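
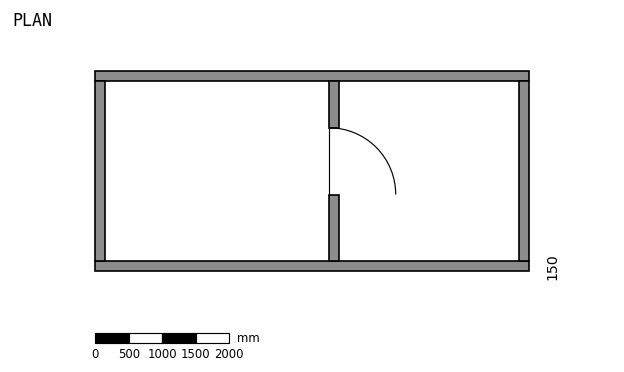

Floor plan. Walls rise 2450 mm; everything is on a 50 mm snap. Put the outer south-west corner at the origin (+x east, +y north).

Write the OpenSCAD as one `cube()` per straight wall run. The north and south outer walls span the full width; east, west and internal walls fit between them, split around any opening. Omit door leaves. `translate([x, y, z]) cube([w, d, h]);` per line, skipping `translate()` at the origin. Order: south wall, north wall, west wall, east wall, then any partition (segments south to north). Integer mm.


cube([6500, 150, 2450]);
translate([0, 2850, 0]) cube([6500, 150, 2450]);
translate([0, 150, 0]) cube([150, 2700, 2450]);
translate([6350, 150, 0]) cube([150, 2700, 2450]);
translate([3500, 150, 0]) cube([150, 1000, 2450]);
translate([3500, 2150, 0]) cube([150, 700, 2450]);


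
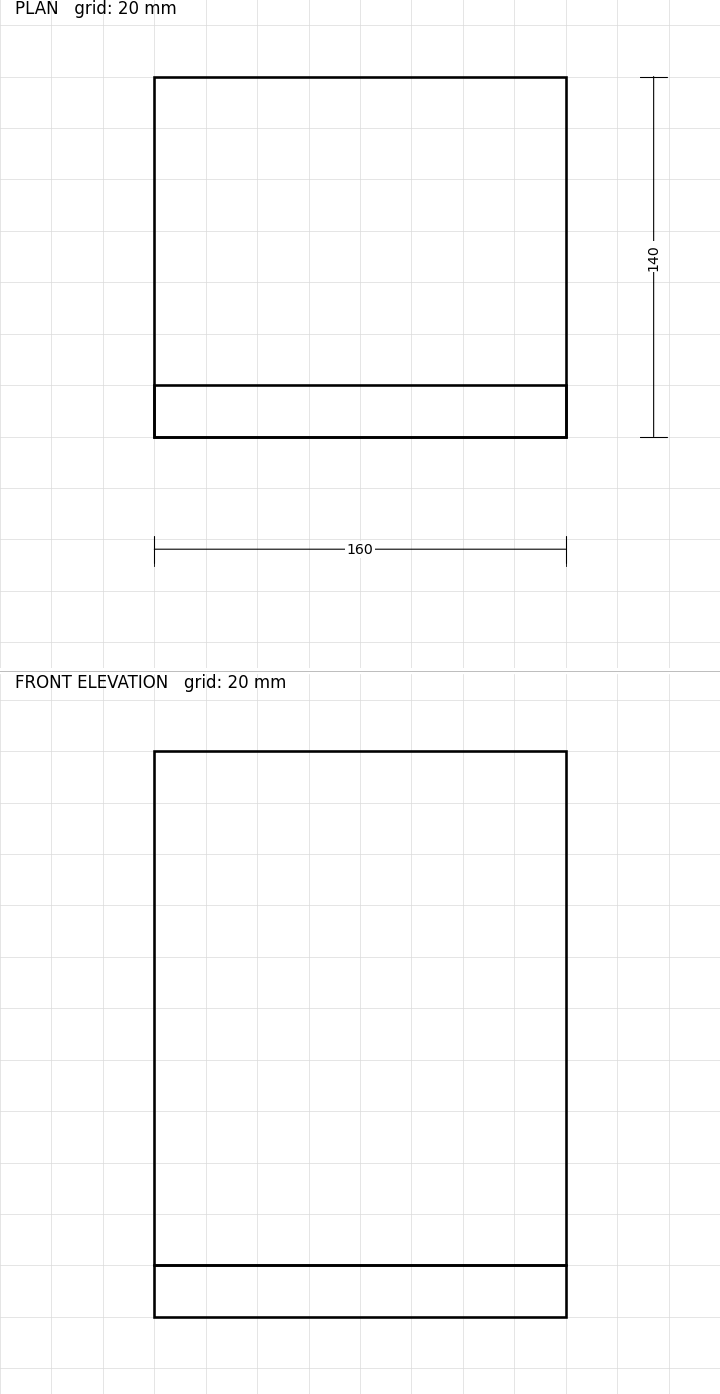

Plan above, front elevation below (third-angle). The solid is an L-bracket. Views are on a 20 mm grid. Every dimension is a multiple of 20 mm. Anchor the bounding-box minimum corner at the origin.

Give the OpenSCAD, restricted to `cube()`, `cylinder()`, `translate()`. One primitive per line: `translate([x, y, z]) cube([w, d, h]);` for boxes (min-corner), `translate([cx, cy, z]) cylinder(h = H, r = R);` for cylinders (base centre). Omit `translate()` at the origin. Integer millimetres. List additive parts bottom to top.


cube([160, 140, 20]);
translate([0, 0, 20]) cube([160, 20, 200]);


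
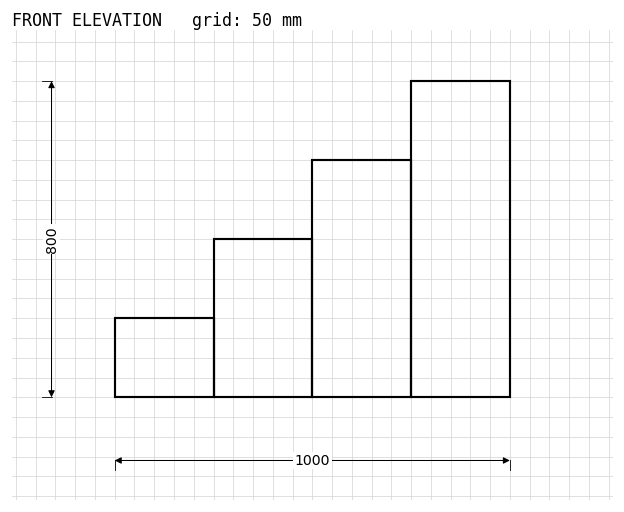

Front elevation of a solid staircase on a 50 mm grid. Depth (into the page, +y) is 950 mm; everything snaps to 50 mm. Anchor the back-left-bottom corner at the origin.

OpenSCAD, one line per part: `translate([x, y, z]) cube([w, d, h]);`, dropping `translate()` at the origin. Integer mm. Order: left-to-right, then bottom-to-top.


cube([250, 950, 200]);
translate([250, 0, 0]) cube([250, 950, 400]);
translate([500, 0, 0]) cube([250, 950, 600]);
translate([750, 0, 0]) cube([250, 950, 800]);


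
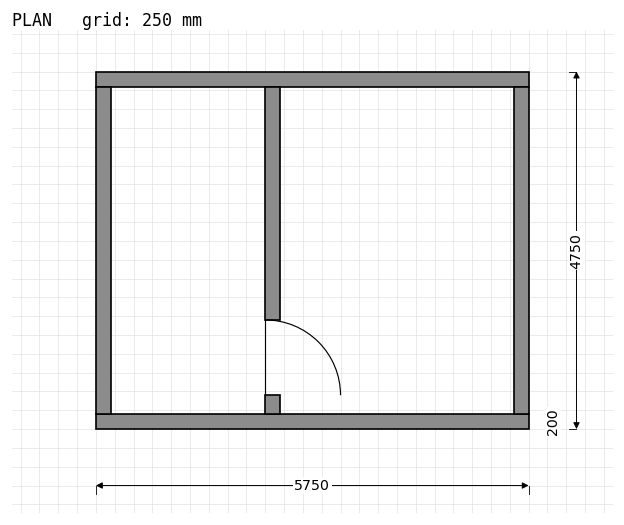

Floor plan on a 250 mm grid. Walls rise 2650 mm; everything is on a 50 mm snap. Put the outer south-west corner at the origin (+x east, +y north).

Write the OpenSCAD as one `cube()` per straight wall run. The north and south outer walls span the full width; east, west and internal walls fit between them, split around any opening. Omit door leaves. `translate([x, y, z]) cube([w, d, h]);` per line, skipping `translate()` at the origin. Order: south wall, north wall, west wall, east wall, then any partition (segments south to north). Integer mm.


cube([5750, 200, 2650]);
translate([0, 4550, 0]) cube([5750, 200, 2650]);
translate([0, 200, 0]) cube([200, 4350, 2650]);
translate([5550, 200, 0]) cube([200, 4350, 2650]);
translate([2250, 200, 0]) cube([200, 250, 2650]);
translate([2250, 1450, 0]) cube([200, 3100, 2650]);


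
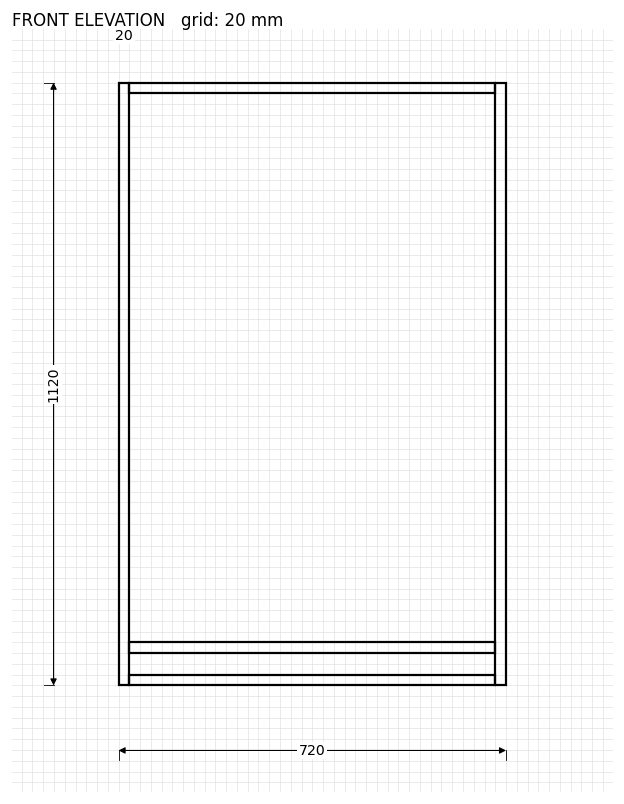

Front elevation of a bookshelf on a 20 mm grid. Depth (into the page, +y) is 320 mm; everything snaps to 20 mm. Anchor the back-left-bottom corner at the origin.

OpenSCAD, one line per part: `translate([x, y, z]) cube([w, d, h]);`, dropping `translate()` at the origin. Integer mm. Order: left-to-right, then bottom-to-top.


cube([20, 320, 1120]);
translate([20, 0, 0]) cube([680, 320, 20]);
translate([20, 0, 60]) cube([680, 320, 20]);
translate([20, 0, 1100]) cube([680, 320, 20]);
translate([700, 0, 0]) cube([20, 320, 1120]);


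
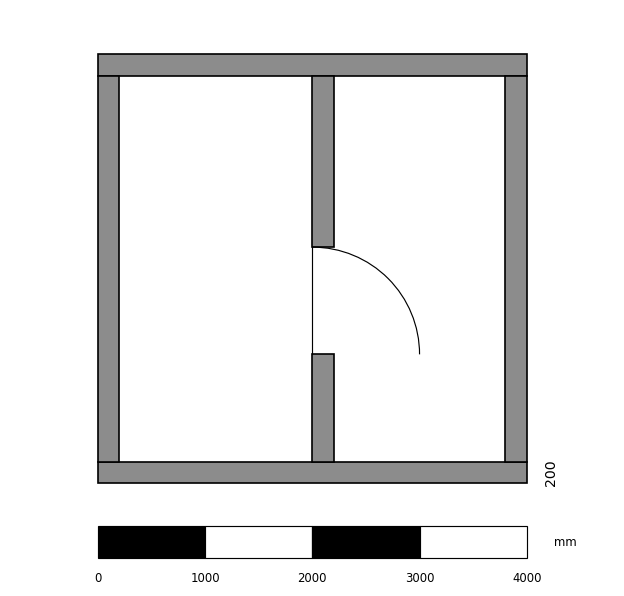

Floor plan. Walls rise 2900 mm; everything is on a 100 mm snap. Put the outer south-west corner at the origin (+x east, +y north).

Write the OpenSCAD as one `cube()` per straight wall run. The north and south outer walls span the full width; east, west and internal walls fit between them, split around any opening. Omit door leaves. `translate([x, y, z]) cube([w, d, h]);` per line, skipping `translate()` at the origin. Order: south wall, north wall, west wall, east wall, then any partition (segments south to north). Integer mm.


cube([4000, 200, 2900]);
translate([0, 3800, 0]) cube([4000, 200, 2900]);
translate([0, 200, 0]) cube([200, 3600, 2900]);
translate([3800, 200, 0]) cube([200, 3600, 2900]);
translate([2000, 200, 0]) cube([200, 1000, 2900]);
translate([2000, 2200, 0]) cube([200, 1600, 2900]);


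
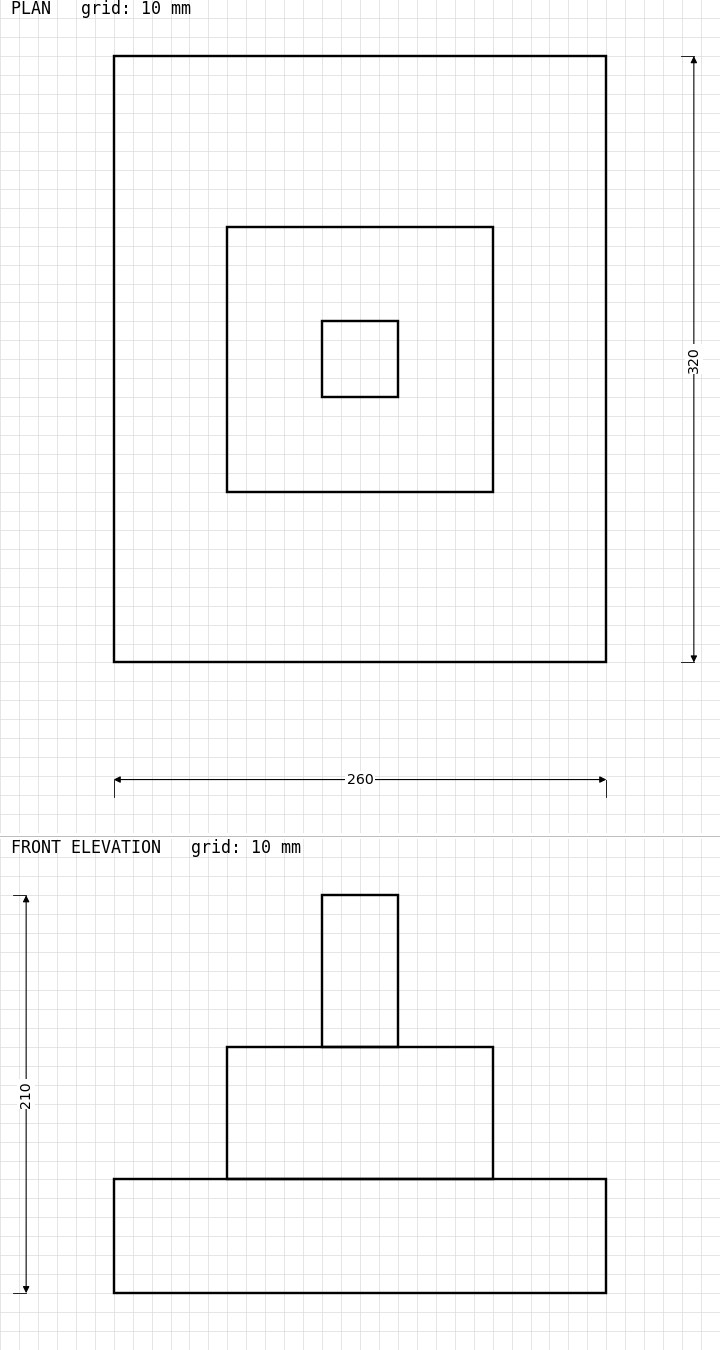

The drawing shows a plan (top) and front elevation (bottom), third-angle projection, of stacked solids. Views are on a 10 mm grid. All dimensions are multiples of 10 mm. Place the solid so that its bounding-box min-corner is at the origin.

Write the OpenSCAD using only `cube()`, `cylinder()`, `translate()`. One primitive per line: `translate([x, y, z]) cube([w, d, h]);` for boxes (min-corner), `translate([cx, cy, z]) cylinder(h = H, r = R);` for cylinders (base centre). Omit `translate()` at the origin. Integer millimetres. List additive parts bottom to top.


cube([260, 320, 60]);
translate([60, 90, 60]) cube([140, 140, 70]);
translate([110, 140, 130]) cube([40, 40, 80]);


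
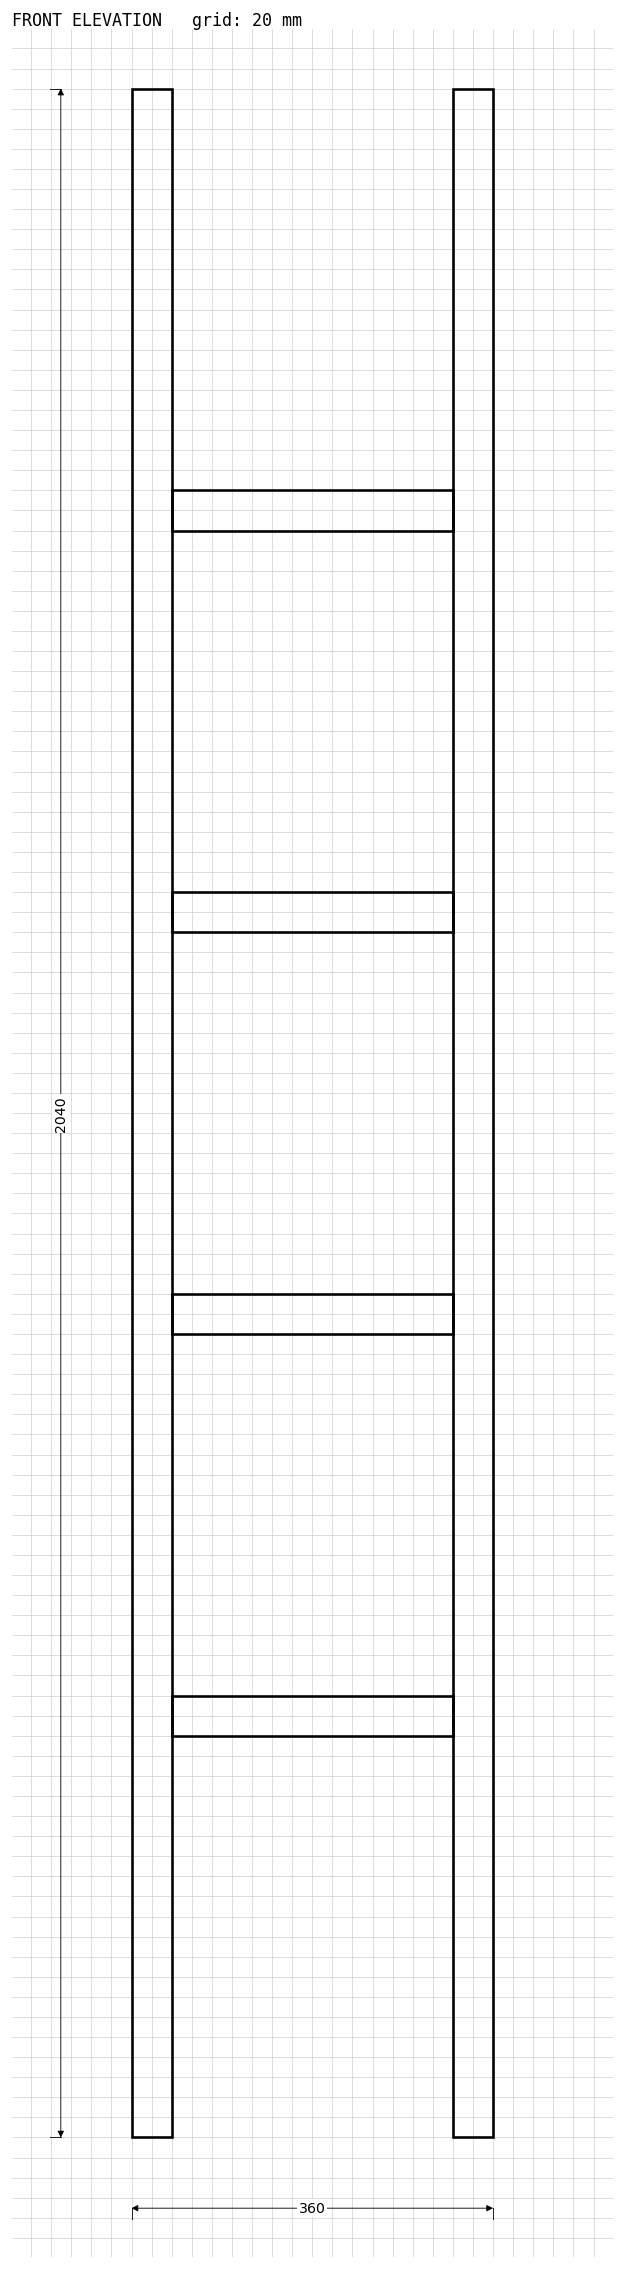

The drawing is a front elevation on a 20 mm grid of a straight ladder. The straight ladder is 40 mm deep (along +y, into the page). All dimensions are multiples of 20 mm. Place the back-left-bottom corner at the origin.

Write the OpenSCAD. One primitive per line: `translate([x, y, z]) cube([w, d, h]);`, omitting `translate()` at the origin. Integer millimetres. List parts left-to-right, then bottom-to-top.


cube([40, 40, 2040]);
translate([40, 0, 400]) cube([280, 40, 40]);
translate([40, 0, 800]) cube([280, 40, 40]);
translate([40, 0, 1200]) cube([280, 40, 40]);
translate([40, 0, 1600]) cube([280, 40, 40]);
translate([320, 0, 0]) cube([40, 40, 2040]);


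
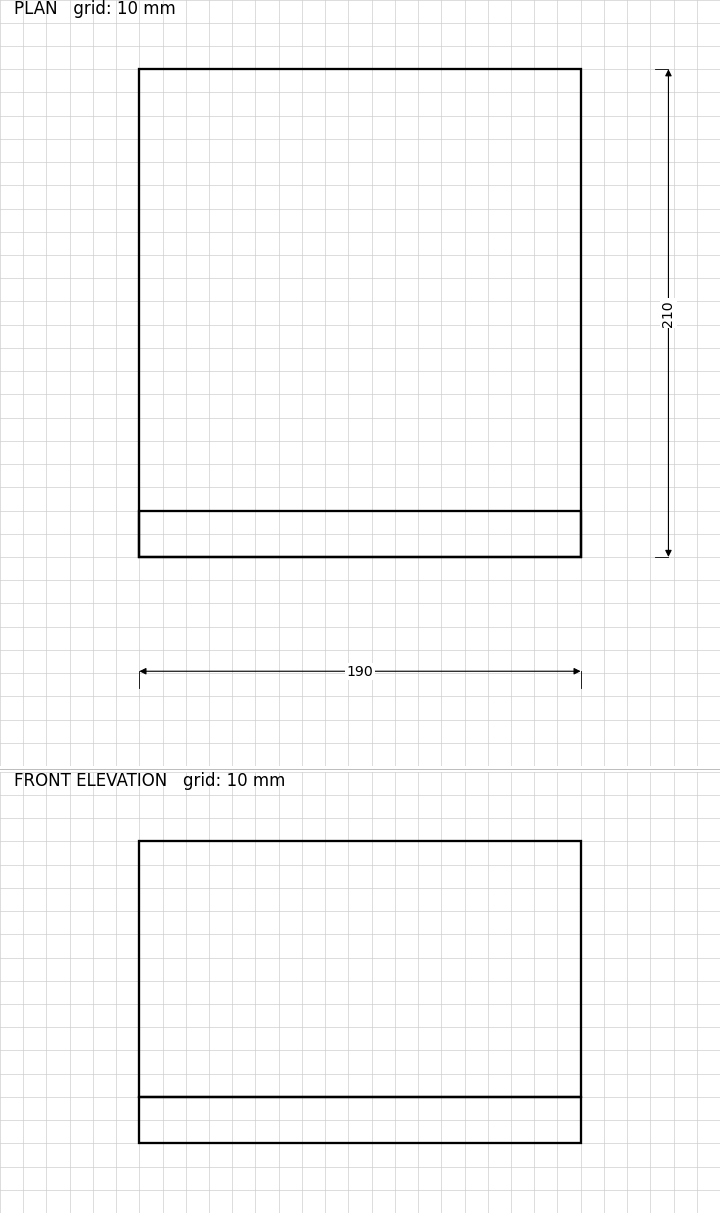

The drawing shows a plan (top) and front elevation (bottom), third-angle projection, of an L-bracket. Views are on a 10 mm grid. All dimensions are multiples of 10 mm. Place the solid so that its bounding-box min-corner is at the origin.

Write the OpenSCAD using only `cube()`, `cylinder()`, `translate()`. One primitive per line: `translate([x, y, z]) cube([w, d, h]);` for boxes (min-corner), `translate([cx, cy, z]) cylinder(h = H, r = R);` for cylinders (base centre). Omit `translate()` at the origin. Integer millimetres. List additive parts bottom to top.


cube([190, 210, 20]);
translate([0, 0, 20]) cube([190, 20, 110]);


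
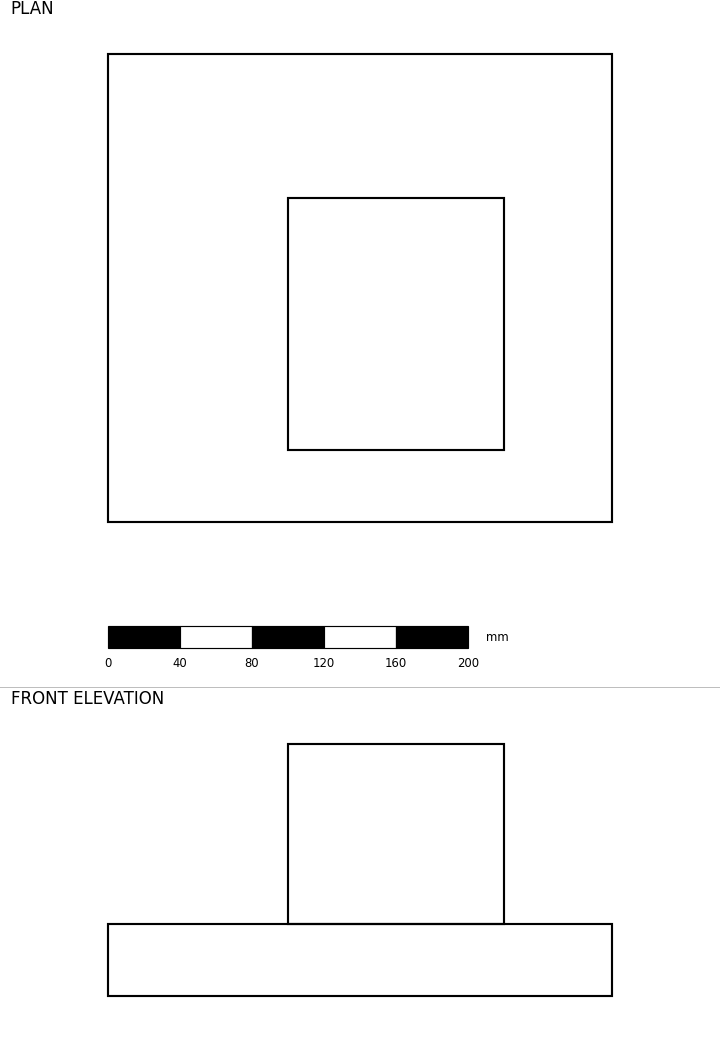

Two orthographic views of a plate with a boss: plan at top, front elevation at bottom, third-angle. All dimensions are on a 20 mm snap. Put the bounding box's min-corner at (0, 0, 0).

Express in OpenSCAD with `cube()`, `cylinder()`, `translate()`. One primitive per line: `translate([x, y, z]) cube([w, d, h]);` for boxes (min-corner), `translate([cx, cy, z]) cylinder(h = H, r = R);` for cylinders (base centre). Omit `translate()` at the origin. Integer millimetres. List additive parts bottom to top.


cube([280, 260, 40]);
translate([100, 40, 40]) cube([120, 140, 100]);


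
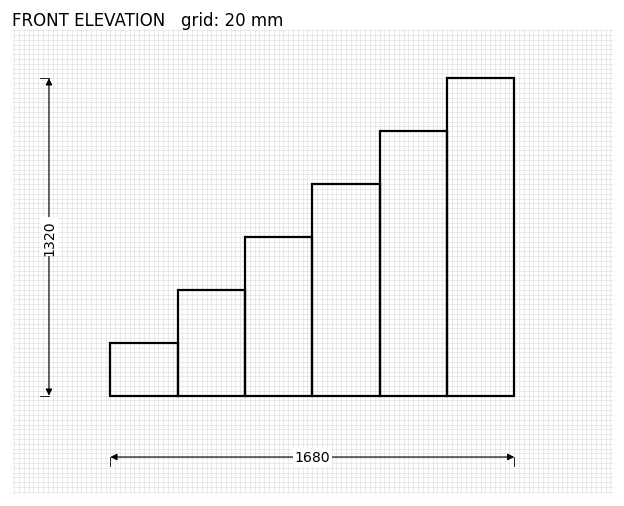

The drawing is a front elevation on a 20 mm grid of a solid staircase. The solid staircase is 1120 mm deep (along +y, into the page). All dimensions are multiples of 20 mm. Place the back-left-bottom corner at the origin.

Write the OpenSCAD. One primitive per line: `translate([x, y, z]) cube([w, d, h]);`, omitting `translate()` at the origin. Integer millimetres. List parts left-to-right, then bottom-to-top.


cube([280, 1120, 220]);
translate([280, 0, 0]) cube([280, 1120, 440]);
translate([560, 0, 0]) cube([280, 1120, 660]);
translate([840, 0, 0]) cube([280, 1120, 880]);
translate([1120, 0, 0]) cube([280, 1120, 1100]);
translate([1400, 0, 0]) cube([280, 1120, 1320]);


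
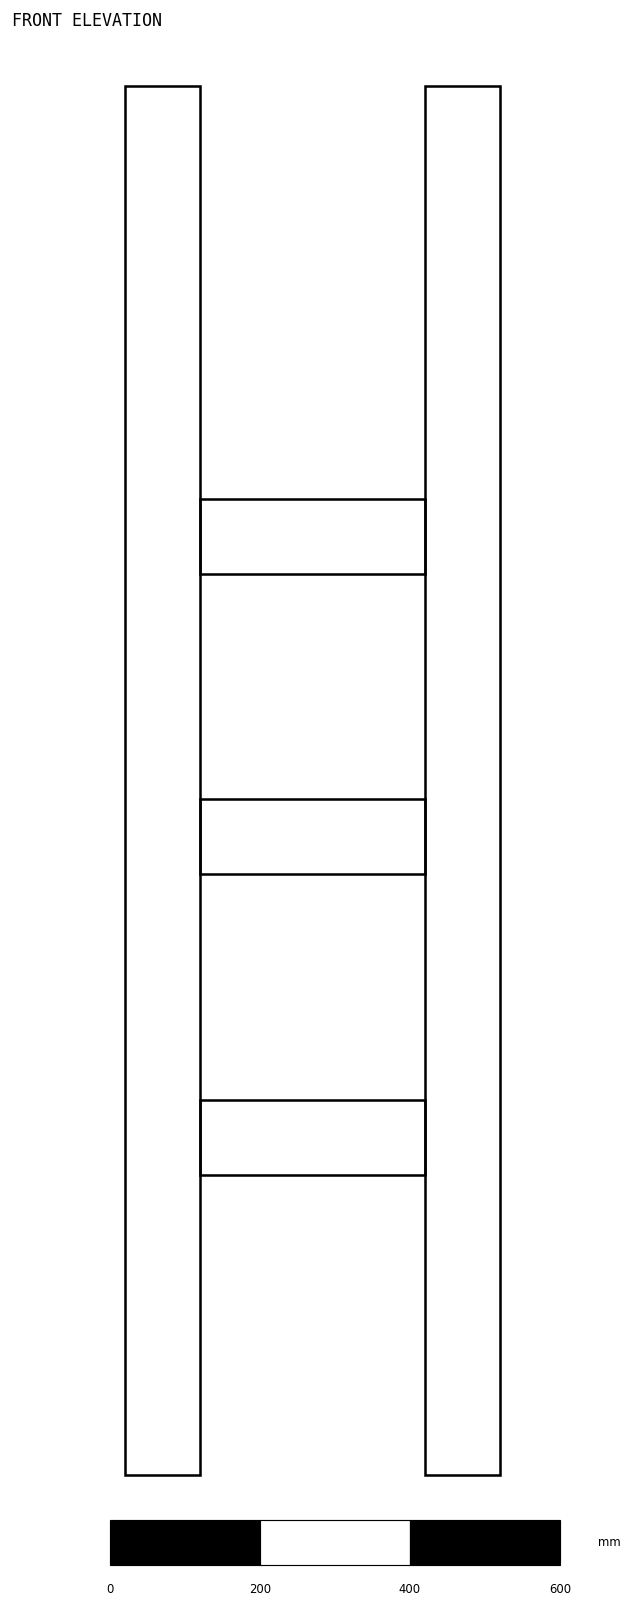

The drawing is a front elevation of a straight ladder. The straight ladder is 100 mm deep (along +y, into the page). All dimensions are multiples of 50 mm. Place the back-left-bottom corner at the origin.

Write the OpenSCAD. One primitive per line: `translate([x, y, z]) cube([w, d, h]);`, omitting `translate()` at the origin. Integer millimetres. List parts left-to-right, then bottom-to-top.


cube([100, 100, 1850]);
translate([100, 0, 400]) cube([300, 100, 100]);
translate([100, 0, 800]) cube([300, 100, 100]);
translate([100, 0, 1200]) cube([300, 100, 100]);
translate([400, 0, 0]) cube([100, 100, 1850]);


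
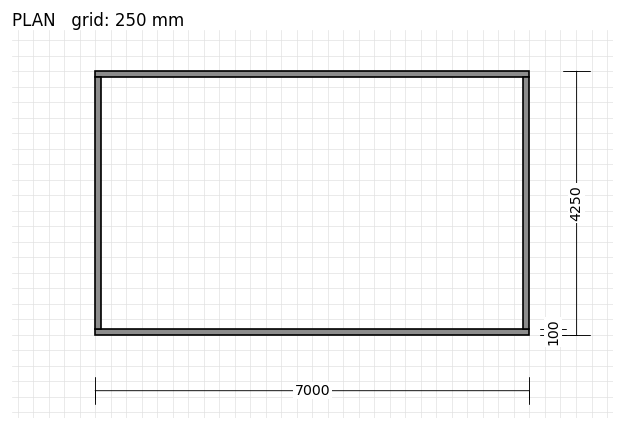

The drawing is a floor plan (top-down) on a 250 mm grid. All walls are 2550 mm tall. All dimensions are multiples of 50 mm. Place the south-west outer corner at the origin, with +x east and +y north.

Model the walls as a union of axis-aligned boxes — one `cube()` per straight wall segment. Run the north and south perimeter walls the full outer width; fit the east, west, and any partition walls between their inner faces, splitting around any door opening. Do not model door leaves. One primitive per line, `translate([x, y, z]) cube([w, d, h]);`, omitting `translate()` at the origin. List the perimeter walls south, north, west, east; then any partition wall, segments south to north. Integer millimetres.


cube([7000, 100, 2550]);
translate([0, 4150, 0]) cube([7000, 100, 2550]);
translate([0, 100, 0]) cube([100, 4050, 2550]);
translate([6900, 100, 0]) cube([100, 4050, 2550]);


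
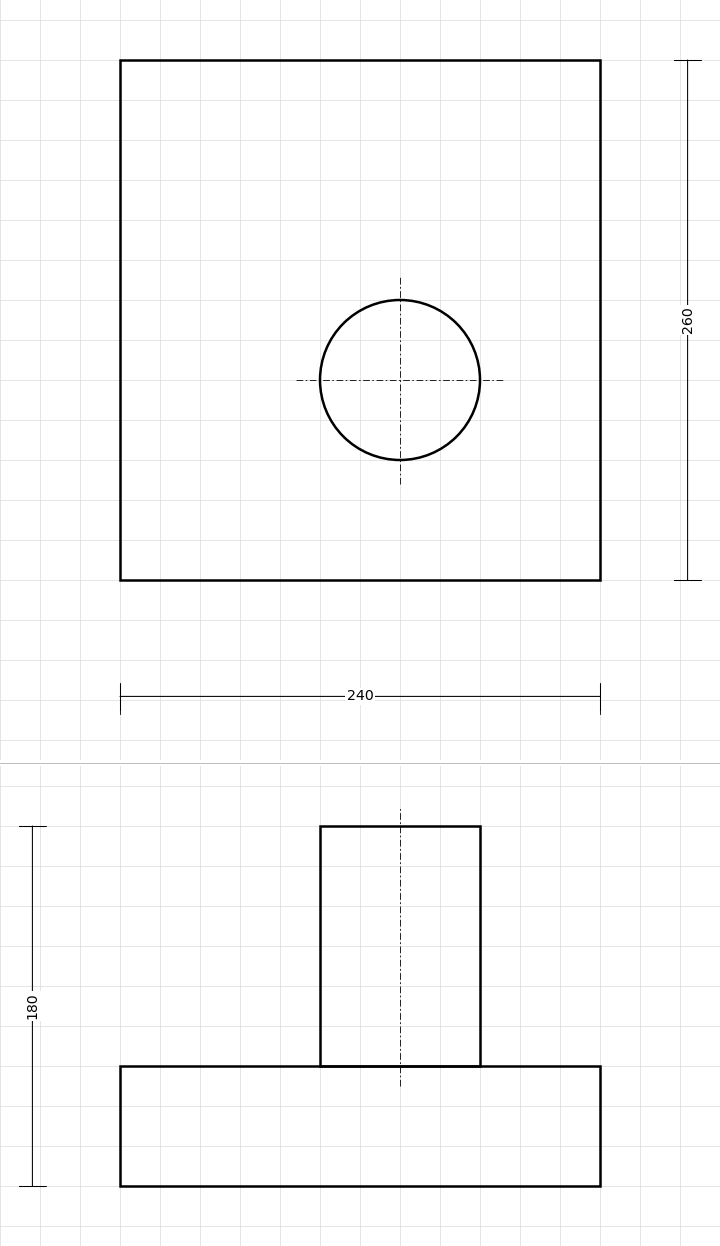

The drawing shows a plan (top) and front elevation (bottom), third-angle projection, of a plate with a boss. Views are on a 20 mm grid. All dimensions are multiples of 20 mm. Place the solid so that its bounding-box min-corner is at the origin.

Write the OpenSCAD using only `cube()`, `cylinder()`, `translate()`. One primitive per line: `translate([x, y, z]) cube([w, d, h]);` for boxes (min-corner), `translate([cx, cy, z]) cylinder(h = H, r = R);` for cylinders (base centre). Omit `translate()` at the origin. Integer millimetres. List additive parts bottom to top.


cube([240, 260, 60]);
translate([140, 100, 60]) cylinder(h = 120, r = 40);


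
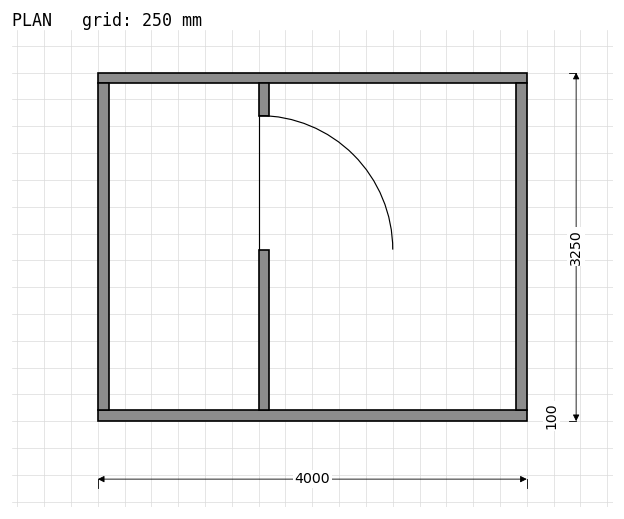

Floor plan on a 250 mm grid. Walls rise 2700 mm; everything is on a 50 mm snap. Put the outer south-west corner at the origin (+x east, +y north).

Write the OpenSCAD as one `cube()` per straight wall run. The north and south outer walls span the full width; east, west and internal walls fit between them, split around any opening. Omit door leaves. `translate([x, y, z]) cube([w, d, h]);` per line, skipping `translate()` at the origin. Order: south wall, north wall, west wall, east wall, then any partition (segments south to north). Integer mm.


cube([4000, 100, 2700]);
translate([0, 3150, 0]) cube([4000, 100, 2700]);
translate([0, 100, 0]) cube([100, 3050, 2700]);
translate([3900, 100, 0]) cube([100, 3050, 2700]);
translate([1500, 100, 0]) cube([100, 1500, 2700]);
translate([1500, 2850, 0]) cube([100, 300, 2700]);


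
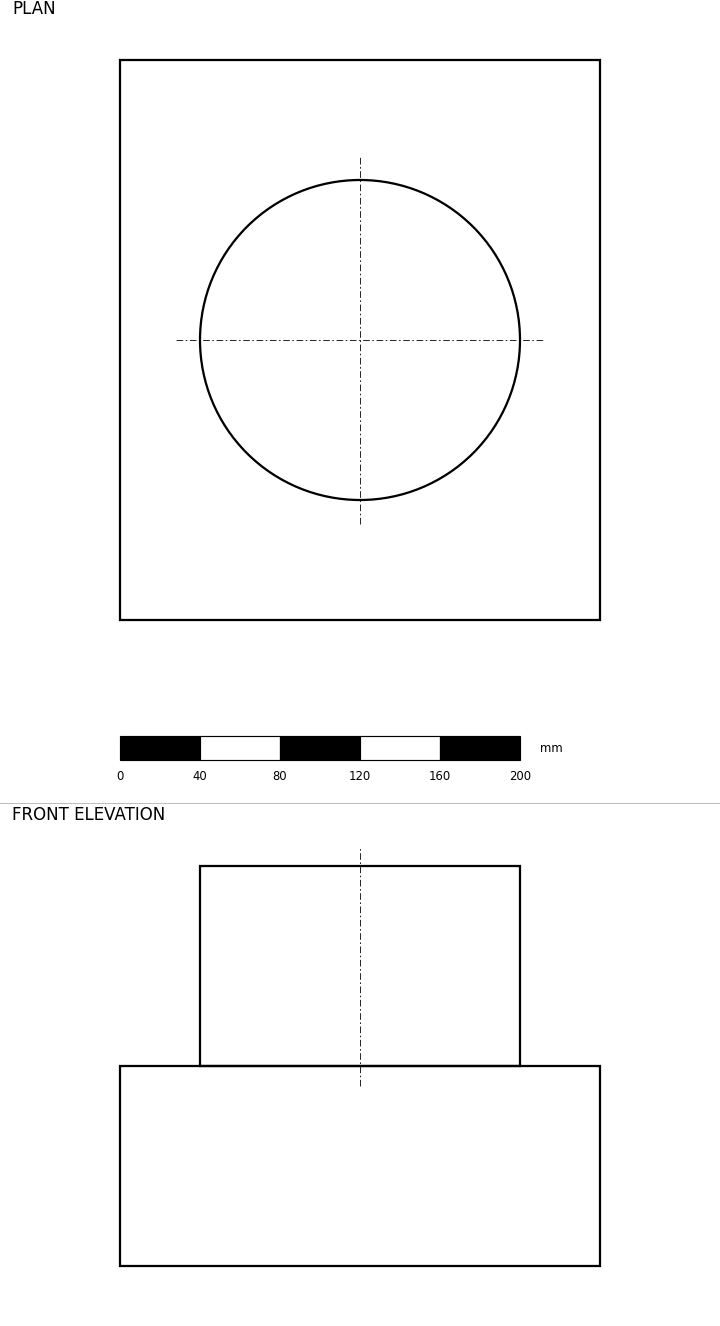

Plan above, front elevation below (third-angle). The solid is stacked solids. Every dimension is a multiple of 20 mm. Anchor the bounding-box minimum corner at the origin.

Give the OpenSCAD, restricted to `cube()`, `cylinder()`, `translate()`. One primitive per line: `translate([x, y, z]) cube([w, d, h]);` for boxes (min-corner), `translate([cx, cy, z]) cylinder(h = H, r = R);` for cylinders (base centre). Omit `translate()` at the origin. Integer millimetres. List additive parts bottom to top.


cube([240, 280, 100]);
translate([120, 140, 100]) cylinder(h = 100, r = 80);


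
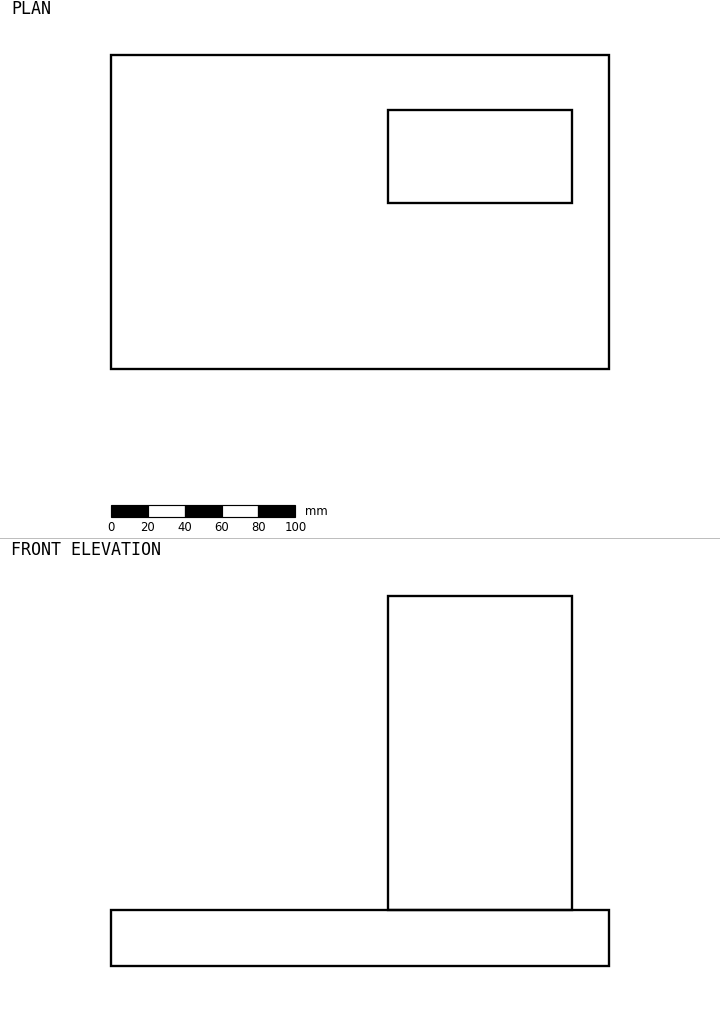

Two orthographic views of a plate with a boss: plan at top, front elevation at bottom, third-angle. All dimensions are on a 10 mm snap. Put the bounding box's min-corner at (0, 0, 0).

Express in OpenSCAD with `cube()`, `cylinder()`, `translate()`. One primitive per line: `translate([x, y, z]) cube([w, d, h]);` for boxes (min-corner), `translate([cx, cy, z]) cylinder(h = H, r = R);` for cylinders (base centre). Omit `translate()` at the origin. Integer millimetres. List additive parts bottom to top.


cube([270, 170, 30]);
translate([150, 90, 30]) cube([100, 50, 170]);


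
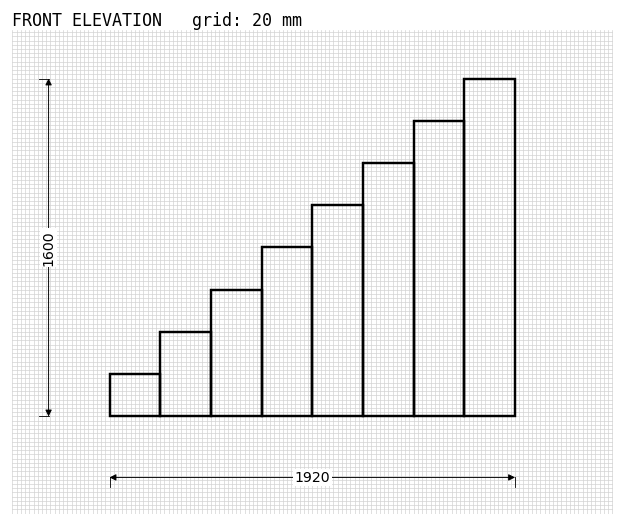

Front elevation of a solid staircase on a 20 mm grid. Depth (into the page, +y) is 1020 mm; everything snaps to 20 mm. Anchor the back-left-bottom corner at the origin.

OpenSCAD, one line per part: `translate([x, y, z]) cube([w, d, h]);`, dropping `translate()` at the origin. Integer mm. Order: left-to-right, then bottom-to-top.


cube([240, 1020, 200]);
translate([240, 0, 0]) cube([240, 1020, 400]);
translate([480, 0, 0]) cube([240, 1020, 600]);
translate([720, 0, 0]) cube([240, 1020, 800]);
translate([960, 0, 0]) cube([240, 1020, 1000]);
translate([1200, 0, 0]) cube([240, 1020, 1200]);
translate([1440, 0, 0]) cube([240, 1020, 1400]);
translate([1680, 0, 0]) cube([240, 1020, 1600]);


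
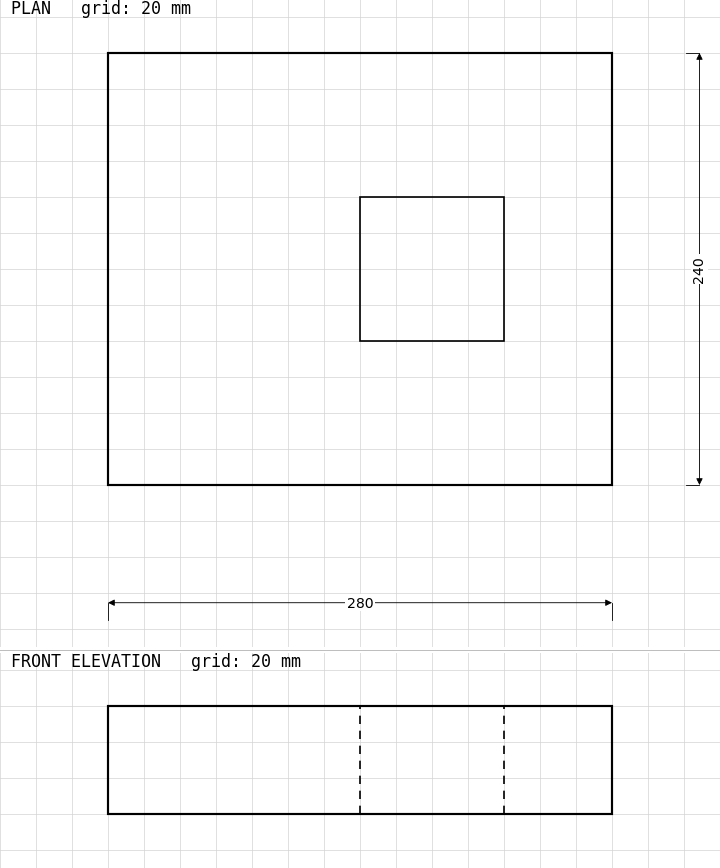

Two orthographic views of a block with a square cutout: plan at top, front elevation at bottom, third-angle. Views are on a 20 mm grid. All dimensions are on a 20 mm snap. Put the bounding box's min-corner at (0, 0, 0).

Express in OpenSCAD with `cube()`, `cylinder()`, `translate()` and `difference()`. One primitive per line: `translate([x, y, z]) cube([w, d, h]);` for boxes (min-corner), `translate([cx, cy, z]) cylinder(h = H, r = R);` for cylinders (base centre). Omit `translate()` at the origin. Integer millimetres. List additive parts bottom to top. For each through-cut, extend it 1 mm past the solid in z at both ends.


difference() {
  cube([280, 240, 60]);
  translate([140, 80, -1]) cube([80, 80, 62]);
}


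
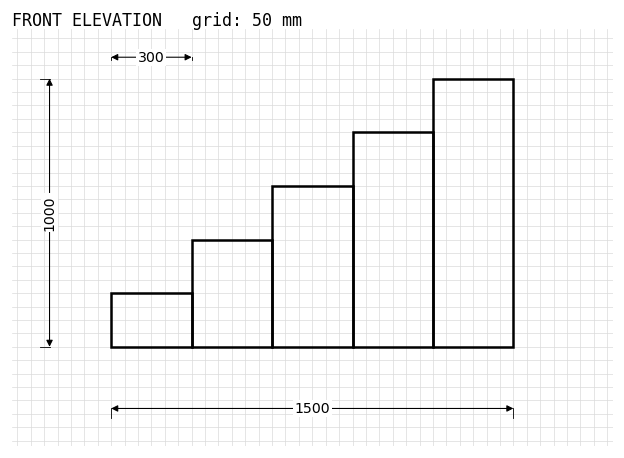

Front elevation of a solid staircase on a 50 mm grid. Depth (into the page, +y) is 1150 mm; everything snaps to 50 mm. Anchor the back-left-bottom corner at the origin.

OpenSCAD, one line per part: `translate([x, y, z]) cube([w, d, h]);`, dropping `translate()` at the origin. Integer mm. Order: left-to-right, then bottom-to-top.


cube([300, 1150, 200]);
translate([300, 0, 0]) cube([300, 1150, 400]);
translate([600, 0, 0]) cube([300, 1150, 600]);
translate([900, 0, 0]) cube([300, 1150, 800]);
translate([1200, 0, 0]) cube([300, 1150, 1000]);


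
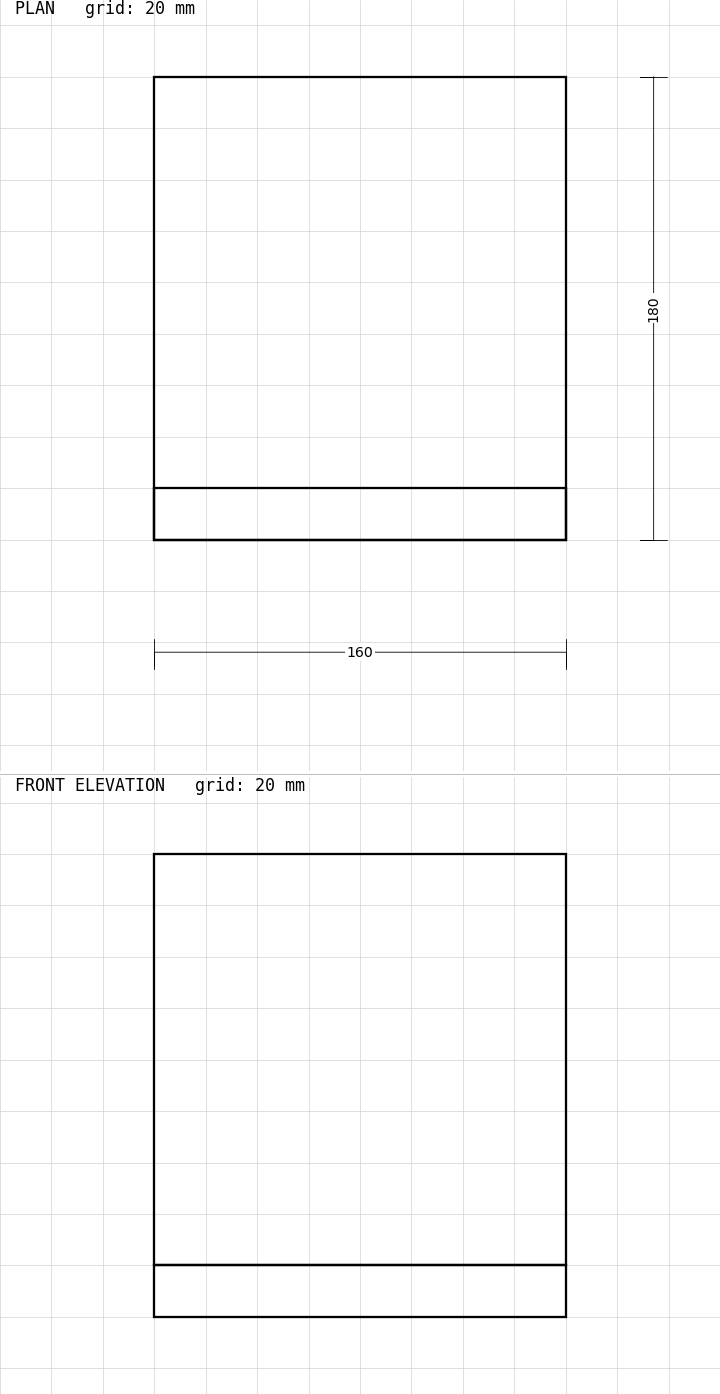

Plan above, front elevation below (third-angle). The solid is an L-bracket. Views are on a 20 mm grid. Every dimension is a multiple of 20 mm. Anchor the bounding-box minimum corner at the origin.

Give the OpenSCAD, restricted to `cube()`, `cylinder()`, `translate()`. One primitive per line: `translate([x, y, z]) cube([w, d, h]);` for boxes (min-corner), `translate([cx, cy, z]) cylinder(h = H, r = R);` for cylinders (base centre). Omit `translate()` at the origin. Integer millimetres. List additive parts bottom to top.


cube([160, 180, 20]);
translate([0, 0, 20]) cube([160, 20, 160]);


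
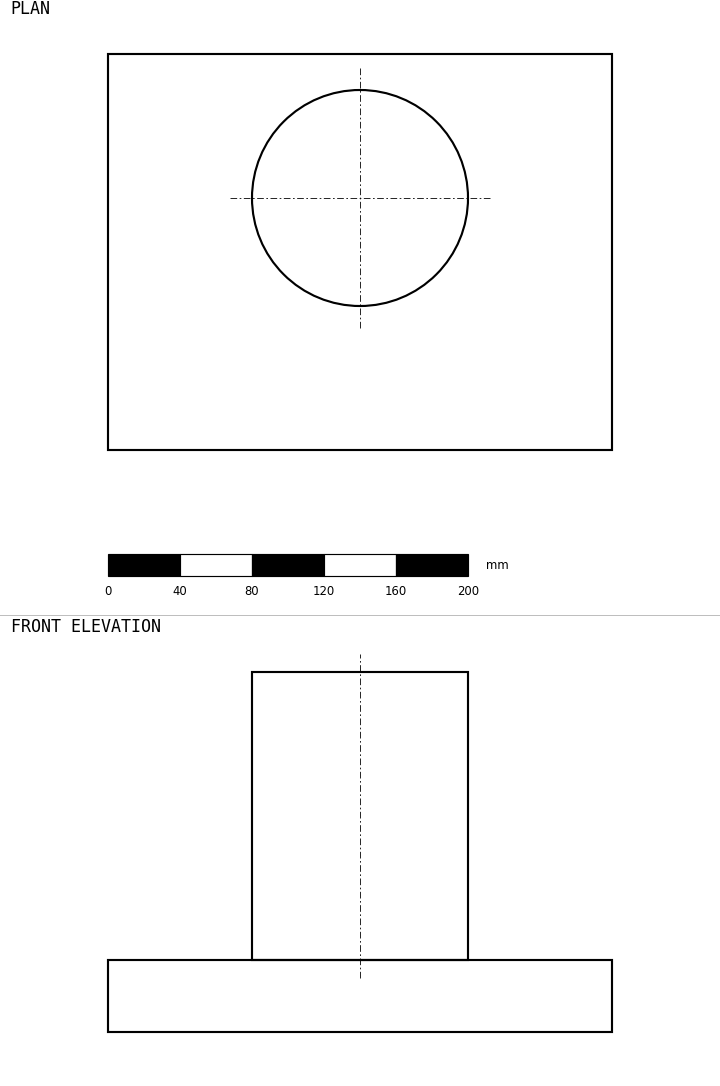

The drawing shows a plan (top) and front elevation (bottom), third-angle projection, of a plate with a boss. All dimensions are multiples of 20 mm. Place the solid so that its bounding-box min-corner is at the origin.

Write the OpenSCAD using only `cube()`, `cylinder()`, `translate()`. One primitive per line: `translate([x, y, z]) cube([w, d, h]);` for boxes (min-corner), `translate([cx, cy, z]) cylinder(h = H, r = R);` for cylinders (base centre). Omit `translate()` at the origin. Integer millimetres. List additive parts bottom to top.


cube([280, 220, 40]);
translate([140, 140, 40]) cylinder(h = 160, r = 60);


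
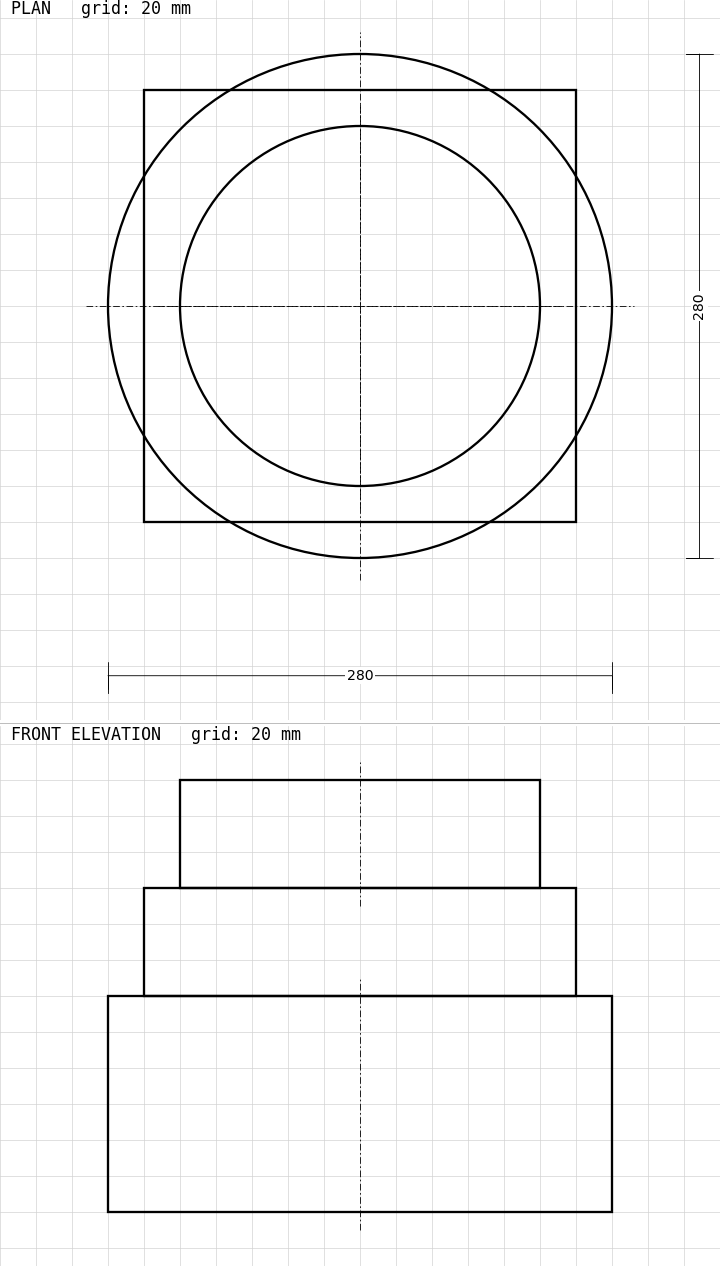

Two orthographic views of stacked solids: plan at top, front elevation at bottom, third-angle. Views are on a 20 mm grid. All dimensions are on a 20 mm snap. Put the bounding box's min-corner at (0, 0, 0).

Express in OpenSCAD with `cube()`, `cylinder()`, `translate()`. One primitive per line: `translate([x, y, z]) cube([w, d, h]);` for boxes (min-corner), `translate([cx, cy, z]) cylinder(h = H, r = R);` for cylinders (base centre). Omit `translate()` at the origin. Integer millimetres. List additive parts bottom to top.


translate([140, 140, 0]) cylinder(h = 120, r = 140);
translate([20, 20, 120]) cube([240, 240, 60]);
translate([140, 140, 180]) cylinder(h = 60, r = 100);


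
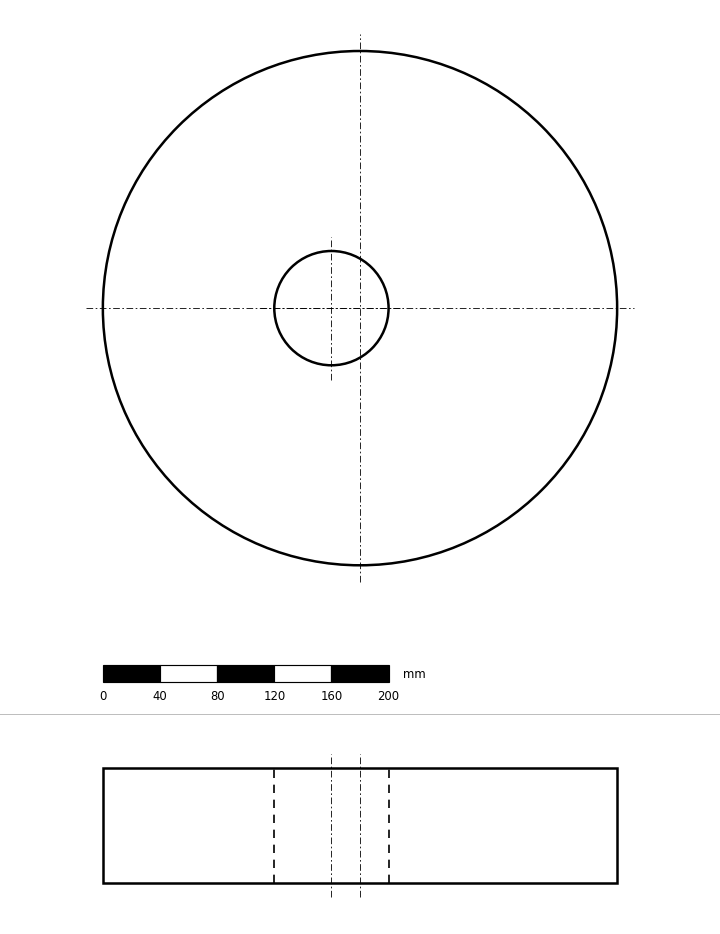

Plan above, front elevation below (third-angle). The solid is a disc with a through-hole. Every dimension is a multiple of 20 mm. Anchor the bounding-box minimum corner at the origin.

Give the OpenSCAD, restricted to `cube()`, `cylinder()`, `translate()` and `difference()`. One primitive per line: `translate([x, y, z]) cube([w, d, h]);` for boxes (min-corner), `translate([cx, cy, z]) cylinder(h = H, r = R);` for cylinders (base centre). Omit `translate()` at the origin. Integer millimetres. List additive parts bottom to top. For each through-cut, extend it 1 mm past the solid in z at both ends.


difference() {
  translate([180, 180, 0]) cylinder(h = 80, r = 180);
  translate([160, 180, -1]) cylinder(h = 82, r = 40);
}


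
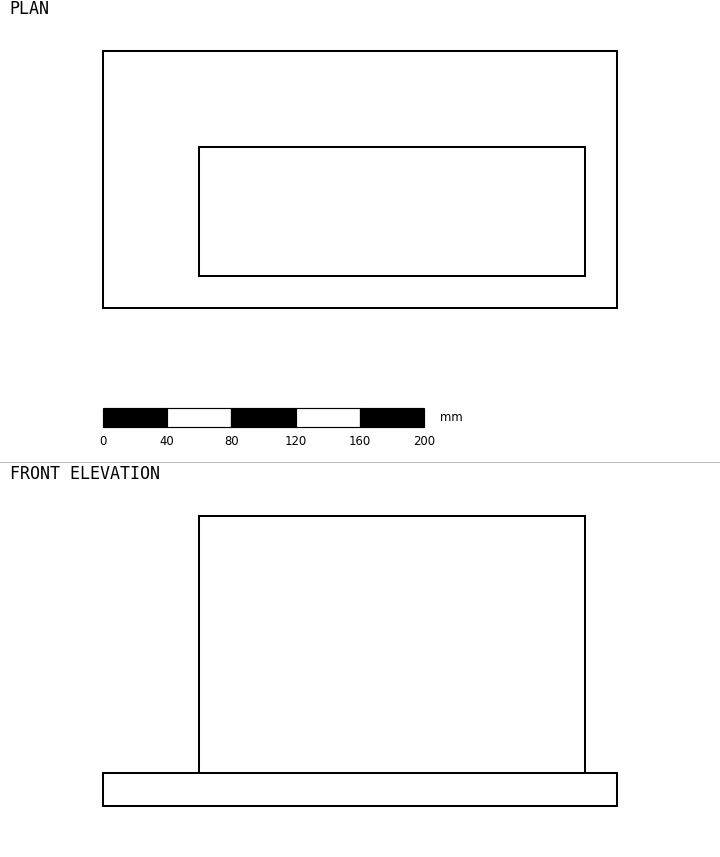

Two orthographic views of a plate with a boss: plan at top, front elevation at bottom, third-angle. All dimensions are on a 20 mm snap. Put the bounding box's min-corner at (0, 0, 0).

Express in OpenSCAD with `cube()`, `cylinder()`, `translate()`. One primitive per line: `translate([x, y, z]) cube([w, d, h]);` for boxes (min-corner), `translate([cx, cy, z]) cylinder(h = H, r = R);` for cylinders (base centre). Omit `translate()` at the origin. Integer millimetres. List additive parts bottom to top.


cube([320, 160, 20]);
translate([60, 20, 20]) cube([240, 80, 160]);


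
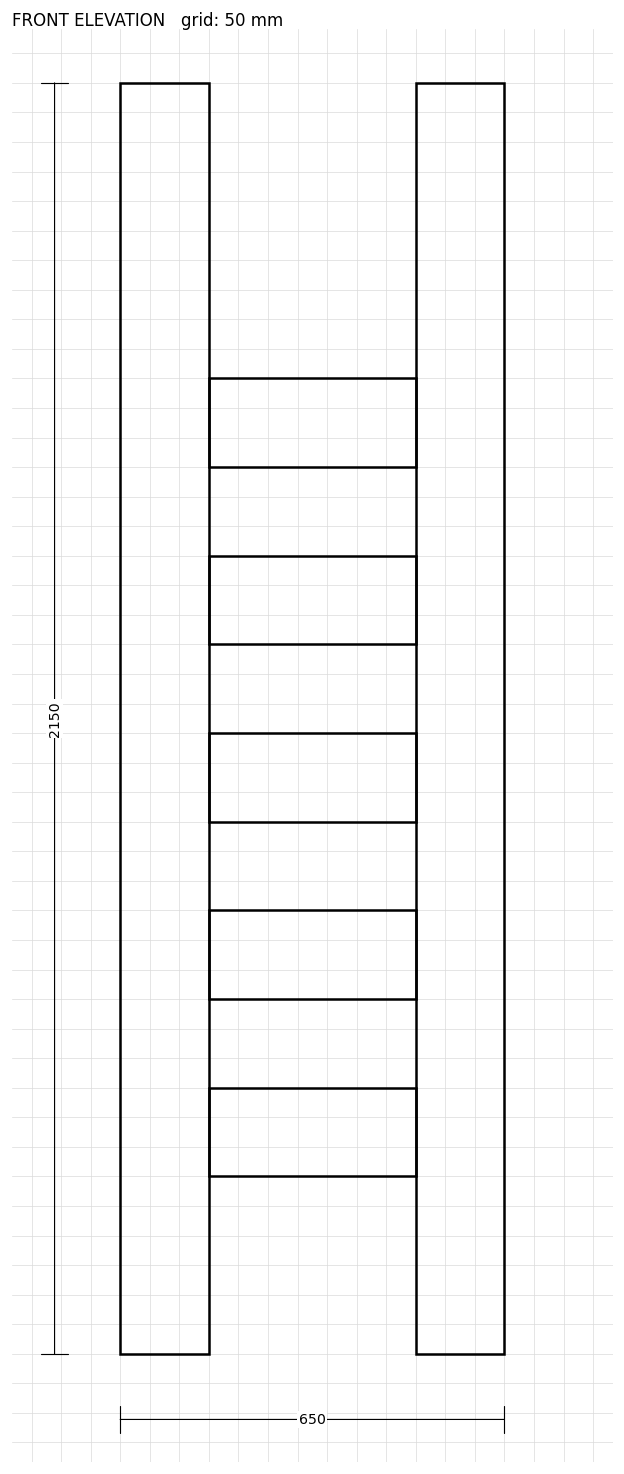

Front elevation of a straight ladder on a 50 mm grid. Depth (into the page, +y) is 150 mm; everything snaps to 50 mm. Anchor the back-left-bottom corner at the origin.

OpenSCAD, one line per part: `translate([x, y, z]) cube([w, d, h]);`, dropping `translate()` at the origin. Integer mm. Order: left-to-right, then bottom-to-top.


cube([150, 150, 2150]);
translate([150, 0, 300]) cube([350, 150, 150]);
translate([150, 0, 600]) cube([350, 150, 150]);
translate([150, 0, 900]) cube([350, 150, 150]);
translate([150, 0, 1200]) cube([350, 150, 150]);
translate([150, 0, 1500]) cube([350, 150, 150]);
translate([500, 0, 0]) cube([150, 150, 2150]);


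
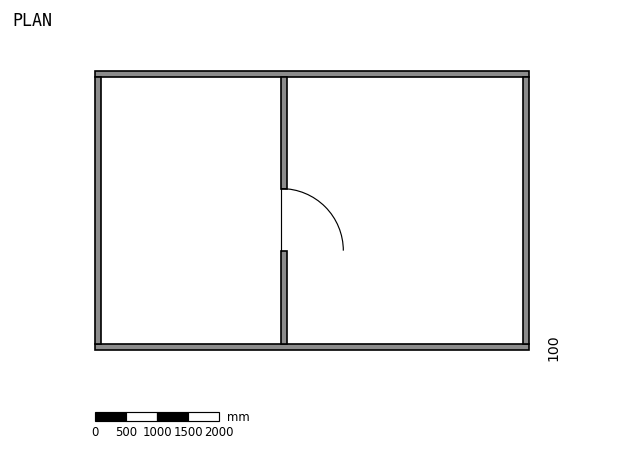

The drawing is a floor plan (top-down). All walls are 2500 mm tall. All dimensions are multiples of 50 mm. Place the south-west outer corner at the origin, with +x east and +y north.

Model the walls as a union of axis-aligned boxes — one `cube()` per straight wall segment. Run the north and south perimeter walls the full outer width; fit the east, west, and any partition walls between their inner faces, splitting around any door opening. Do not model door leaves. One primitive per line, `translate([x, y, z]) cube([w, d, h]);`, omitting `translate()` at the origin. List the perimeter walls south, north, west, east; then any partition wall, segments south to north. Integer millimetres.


cube([7000, 100, 2500]);
translate([0, 4400, 0]) cube([7000, 100, 2500]);
translate([0, 100, 0]) cube([100, 4300, 2500]);
translate([6900, 100, 0]) cube([100, 4300, 2500]);
translate([3000, 100, 0]) cube([100, 1500, 2500]);
translate([3000, 2600, 0]) cube([100, 1800, 2500]);


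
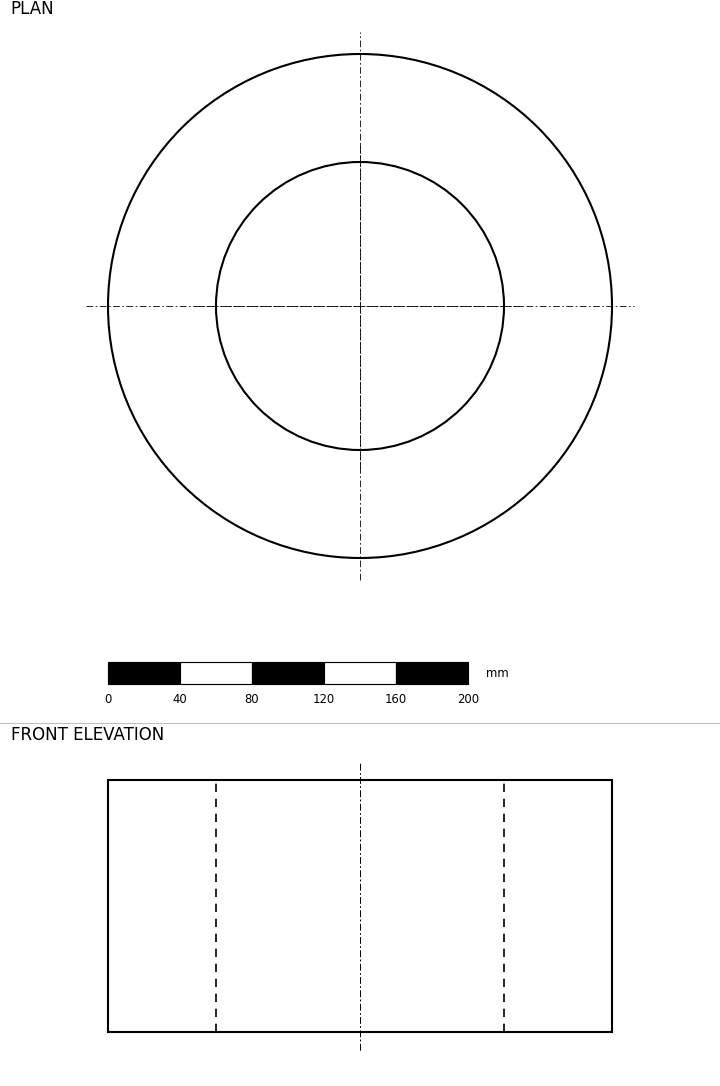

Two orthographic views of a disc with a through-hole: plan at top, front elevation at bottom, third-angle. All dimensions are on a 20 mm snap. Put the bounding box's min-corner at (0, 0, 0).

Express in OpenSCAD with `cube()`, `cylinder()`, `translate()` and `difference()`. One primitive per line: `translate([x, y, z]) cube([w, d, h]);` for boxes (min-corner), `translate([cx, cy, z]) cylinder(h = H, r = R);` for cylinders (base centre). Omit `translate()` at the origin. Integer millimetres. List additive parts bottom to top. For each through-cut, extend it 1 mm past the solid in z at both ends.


difference() {
  translate([140, 140, 0]) cylinder(h = 140, r = 140);
  translate([140, 140, -1]) cylinder(h = 142, r = 80);
}


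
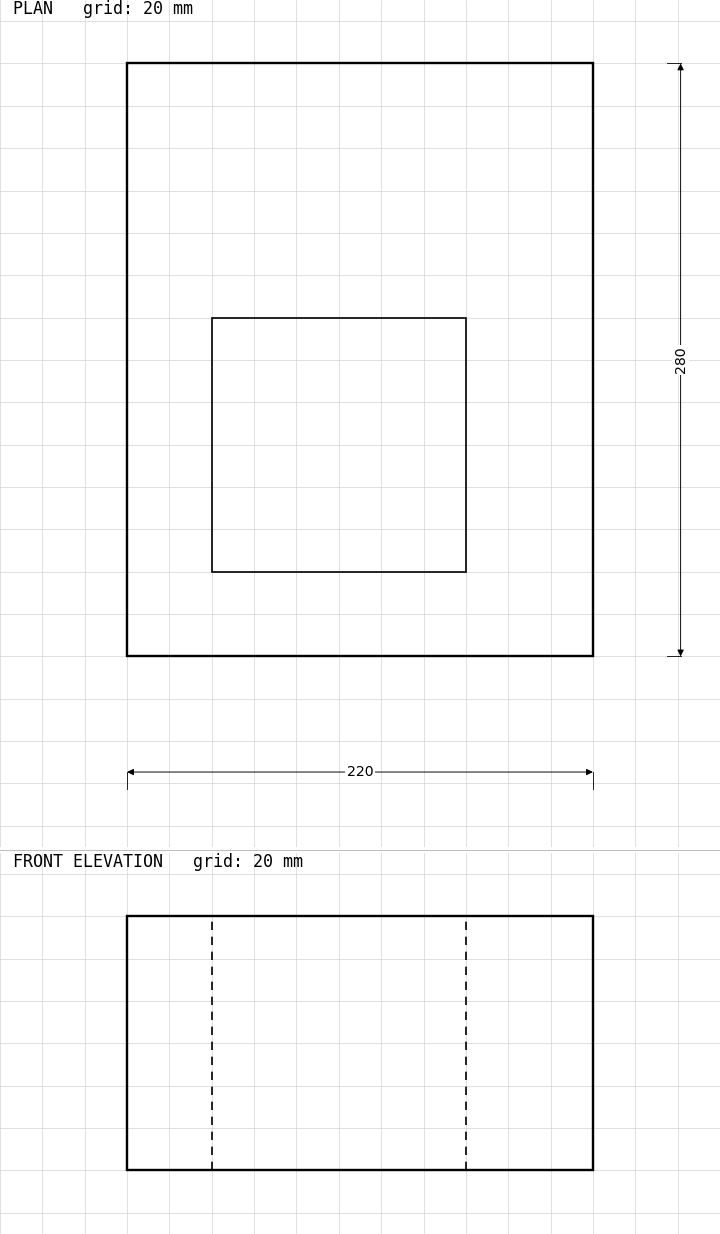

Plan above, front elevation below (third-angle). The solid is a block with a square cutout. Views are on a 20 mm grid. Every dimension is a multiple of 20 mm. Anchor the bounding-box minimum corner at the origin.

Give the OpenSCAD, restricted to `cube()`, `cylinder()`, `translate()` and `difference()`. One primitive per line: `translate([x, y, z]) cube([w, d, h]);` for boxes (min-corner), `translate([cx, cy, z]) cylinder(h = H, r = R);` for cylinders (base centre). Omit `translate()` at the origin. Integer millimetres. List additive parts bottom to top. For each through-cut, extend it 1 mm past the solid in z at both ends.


difference() {
  cube([220, 280, 120]);
  translate([40, 40, -1]) cube([120, 120, 122]);
}


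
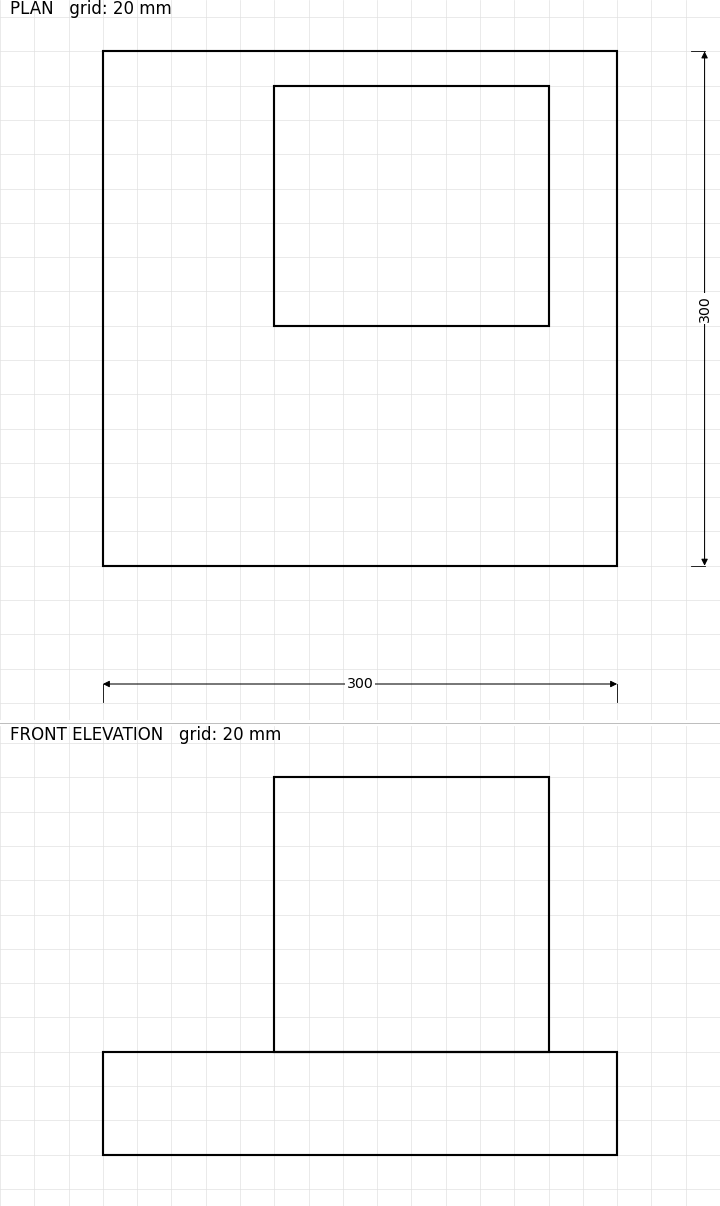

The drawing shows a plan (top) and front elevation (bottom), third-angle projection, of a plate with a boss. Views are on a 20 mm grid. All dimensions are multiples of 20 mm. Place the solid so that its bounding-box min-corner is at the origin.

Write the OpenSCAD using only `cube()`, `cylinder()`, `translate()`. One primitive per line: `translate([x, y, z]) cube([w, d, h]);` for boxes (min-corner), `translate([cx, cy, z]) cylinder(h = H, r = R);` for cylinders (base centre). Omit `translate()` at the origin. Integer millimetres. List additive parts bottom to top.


cube([300, 300, 60]);
translate([100, 140, 60]) cube([160, 140, 160]);


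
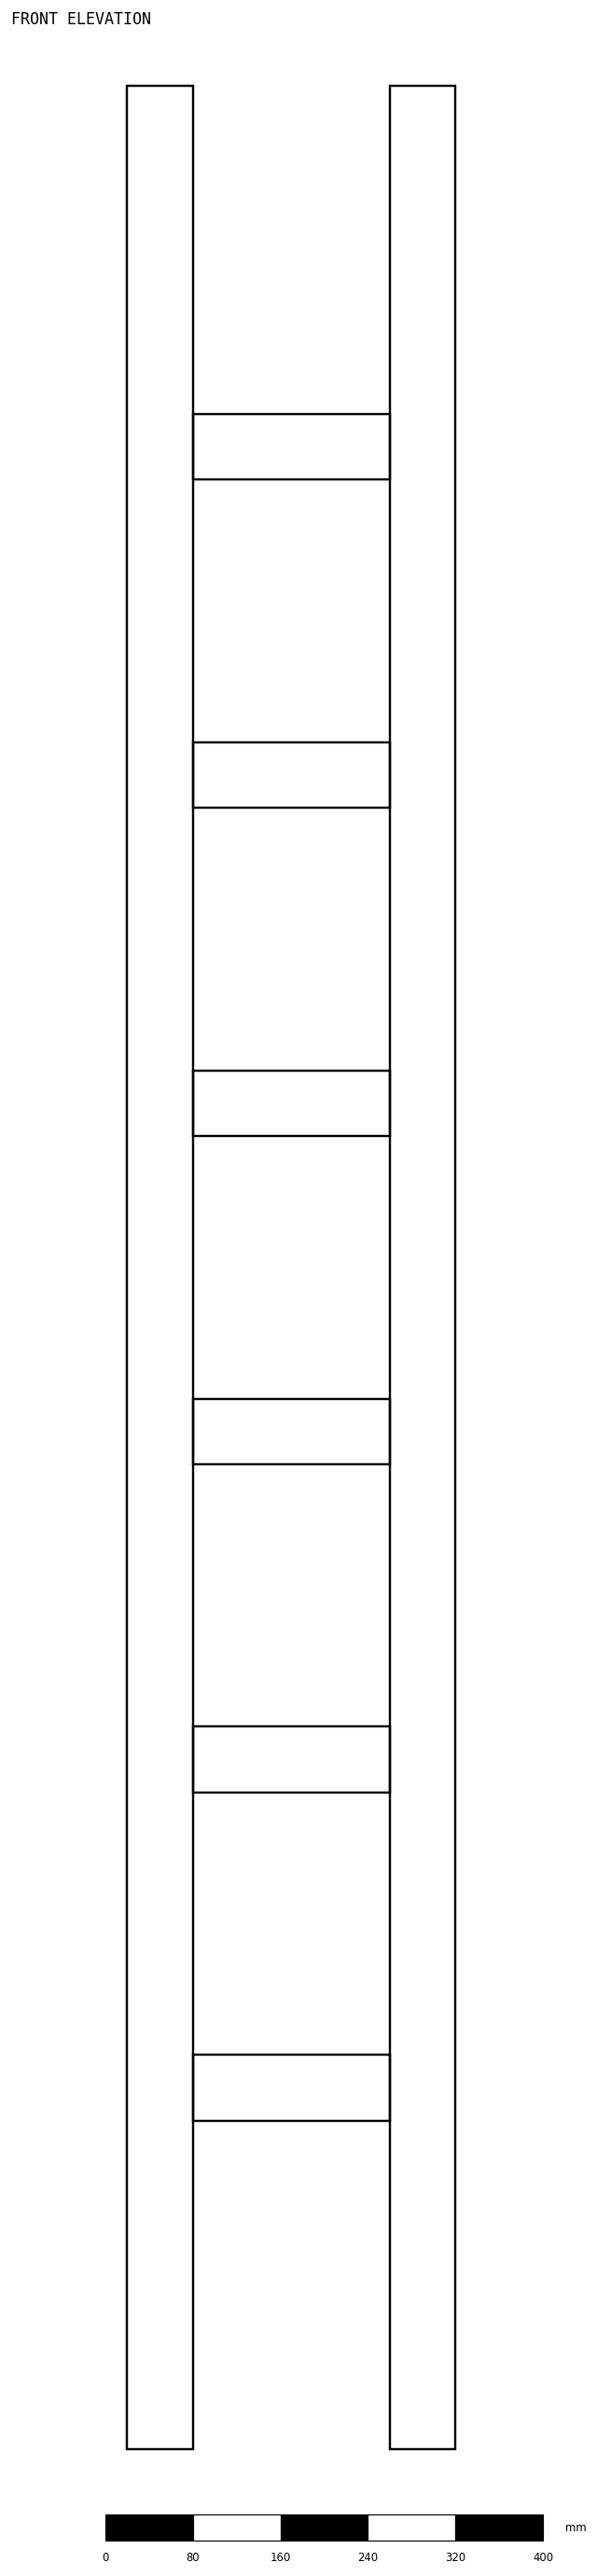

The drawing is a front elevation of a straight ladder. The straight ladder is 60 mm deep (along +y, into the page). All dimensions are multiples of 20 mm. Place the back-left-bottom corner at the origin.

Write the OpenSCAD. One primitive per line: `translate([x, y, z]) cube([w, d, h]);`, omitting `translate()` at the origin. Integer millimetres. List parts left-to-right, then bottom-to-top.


cube([60, 60, 2160]);
translate([60, 0, 300]) cube([180, 60, 60]);
translate([60, 0, 600]) cube([180, 60, 60]);
translate([60, 0, 900]) cube([180, 60, 60]);
translate([60, 0, 1200]) cube([180, 60, 60]);
translate([60, 0, 1500]) cube([180, 60, 60]);
translate([60, 0, 1800]) cube([180, 60, 60]);
translate([240, 0, 0]) cube([60, 60, 2160]);


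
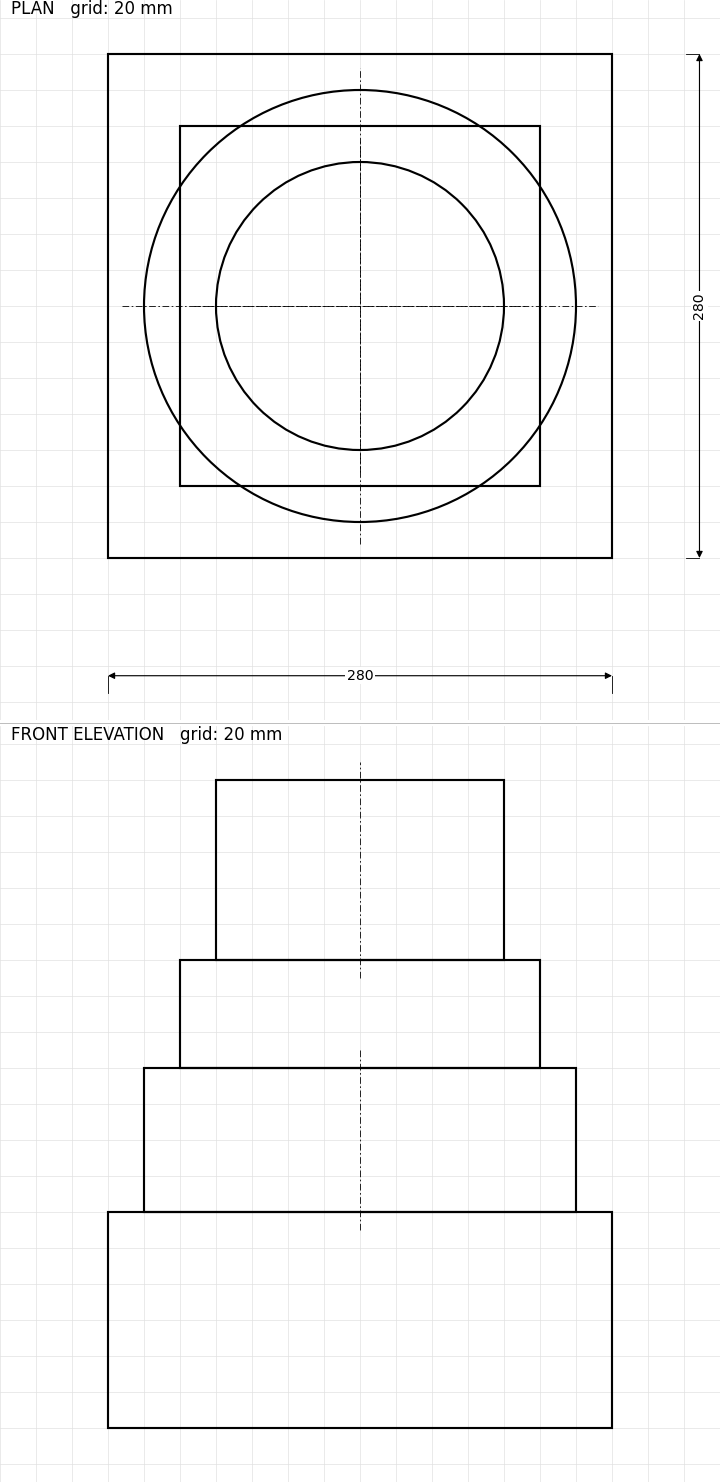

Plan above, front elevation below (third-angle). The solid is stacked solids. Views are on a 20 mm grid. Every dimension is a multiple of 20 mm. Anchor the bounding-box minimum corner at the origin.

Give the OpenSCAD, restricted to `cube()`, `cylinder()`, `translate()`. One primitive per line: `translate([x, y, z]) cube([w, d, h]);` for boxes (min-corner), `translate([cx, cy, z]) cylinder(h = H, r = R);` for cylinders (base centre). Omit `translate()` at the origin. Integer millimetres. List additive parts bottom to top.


cube([280, 280, 120]);
translate([140, 140, 120]) cylinder(h = 80, r = 120);
translate([40, 40, 200]) cube([200, 200, 60]);
translate([140, 140, 260]) cylinder(h = 100, r = 80);
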